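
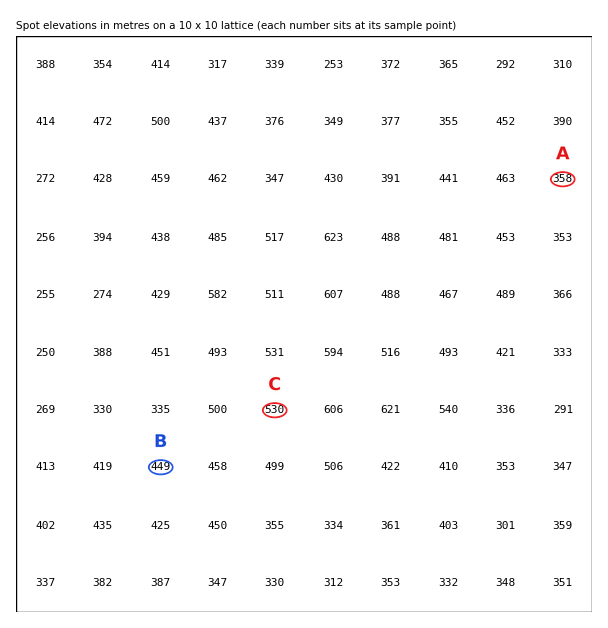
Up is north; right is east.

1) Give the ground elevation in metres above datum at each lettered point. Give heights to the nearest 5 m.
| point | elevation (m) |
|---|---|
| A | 360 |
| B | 450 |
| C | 530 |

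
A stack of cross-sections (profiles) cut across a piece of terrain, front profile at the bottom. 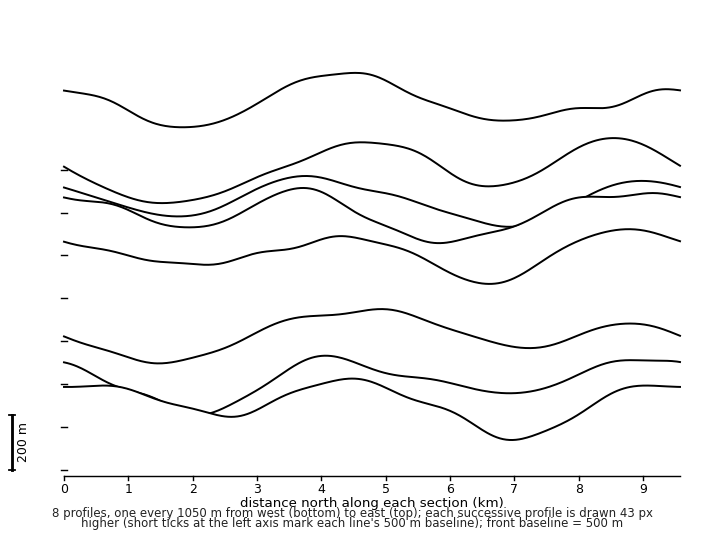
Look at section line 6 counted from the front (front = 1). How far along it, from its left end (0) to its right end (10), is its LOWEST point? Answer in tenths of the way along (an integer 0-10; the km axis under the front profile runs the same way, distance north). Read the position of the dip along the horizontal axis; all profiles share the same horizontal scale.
7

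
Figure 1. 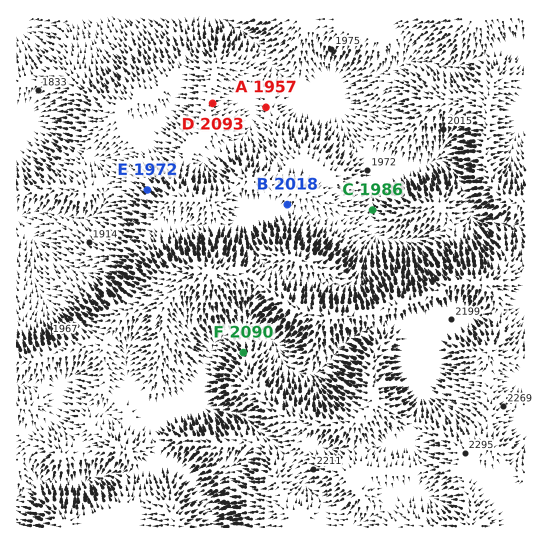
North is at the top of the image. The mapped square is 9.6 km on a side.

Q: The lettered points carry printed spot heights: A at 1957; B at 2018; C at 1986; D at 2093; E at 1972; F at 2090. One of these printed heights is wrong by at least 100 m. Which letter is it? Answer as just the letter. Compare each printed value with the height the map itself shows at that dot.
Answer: D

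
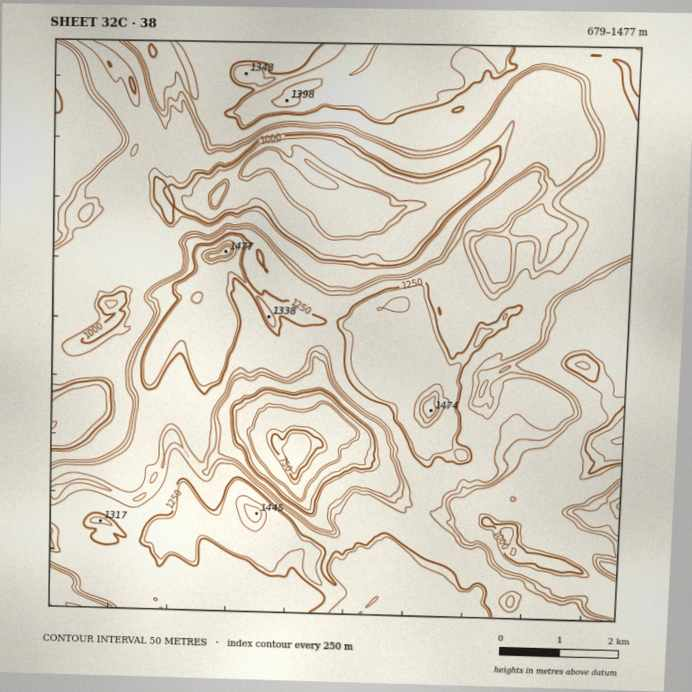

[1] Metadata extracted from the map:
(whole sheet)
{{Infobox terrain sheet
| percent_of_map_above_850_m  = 96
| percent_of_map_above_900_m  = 95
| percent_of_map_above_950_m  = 90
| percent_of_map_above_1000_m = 87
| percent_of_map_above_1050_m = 84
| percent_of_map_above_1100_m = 61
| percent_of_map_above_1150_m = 57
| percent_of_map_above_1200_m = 51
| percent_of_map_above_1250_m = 19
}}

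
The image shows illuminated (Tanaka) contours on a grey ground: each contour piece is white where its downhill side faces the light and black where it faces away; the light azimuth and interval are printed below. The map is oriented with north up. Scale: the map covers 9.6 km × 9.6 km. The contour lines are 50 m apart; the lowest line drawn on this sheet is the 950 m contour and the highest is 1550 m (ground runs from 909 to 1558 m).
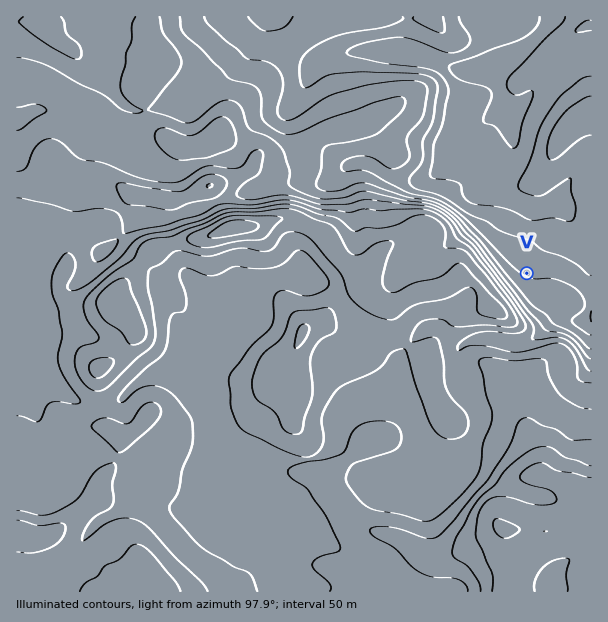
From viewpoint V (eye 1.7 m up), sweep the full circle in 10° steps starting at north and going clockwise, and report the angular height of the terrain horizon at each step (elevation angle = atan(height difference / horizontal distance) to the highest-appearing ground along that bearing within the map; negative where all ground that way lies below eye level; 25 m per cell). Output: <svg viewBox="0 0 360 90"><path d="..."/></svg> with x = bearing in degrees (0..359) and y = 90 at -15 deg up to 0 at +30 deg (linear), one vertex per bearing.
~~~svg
<svg viewBox="0 0 360 90"><path d="M0 63l10-1 10-1 10 4 10 0 10 1 10 2 10-2 10-2 10-2 10-2 10-2 10-2 10-1 10-1 10-9 10-5 10 0 10-6 10-8 10-8 10-5 10-2 10 0 10 0 10 2 10 3 10 4 10 7 10 7 10 8 10 15 10 1 10 1 10 2 10 2"/></svg>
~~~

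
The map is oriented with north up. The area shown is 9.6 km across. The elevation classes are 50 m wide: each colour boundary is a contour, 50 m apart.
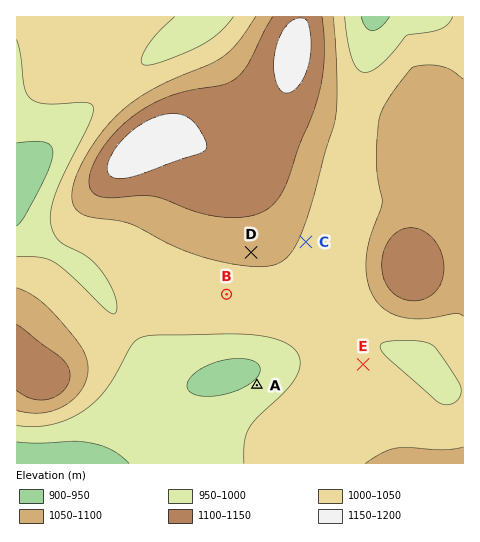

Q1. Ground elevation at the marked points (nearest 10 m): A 960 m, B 1030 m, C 1040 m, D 1060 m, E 1020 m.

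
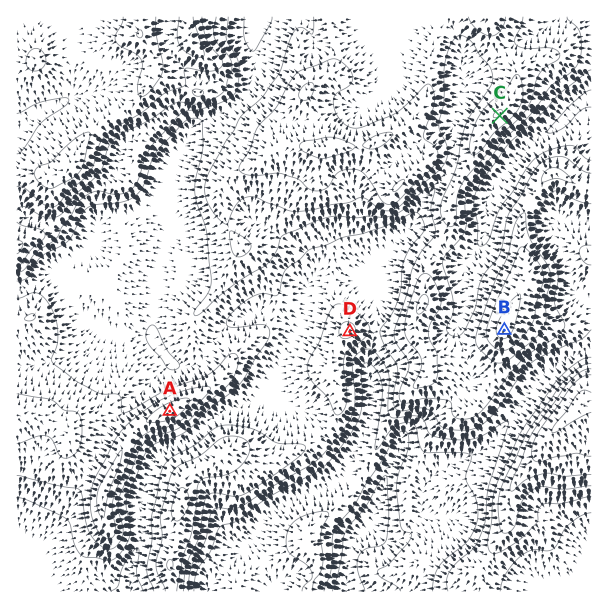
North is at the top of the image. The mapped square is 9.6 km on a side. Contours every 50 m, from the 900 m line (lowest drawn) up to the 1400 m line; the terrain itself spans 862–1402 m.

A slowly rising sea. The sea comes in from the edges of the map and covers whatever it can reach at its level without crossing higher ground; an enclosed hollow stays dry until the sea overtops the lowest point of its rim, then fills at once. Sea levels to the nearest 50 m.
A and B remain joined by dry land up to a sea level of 1150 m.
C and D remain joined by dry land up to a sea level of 1100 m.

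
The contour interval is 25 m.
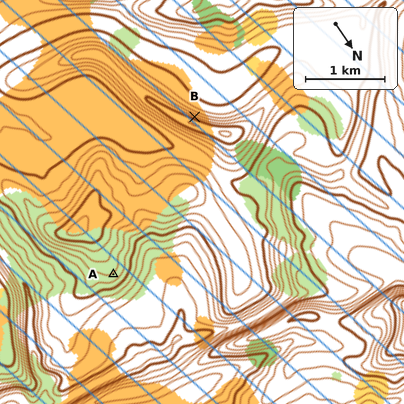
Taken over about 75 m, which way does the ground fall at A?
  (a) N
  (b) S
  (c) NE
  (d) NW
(a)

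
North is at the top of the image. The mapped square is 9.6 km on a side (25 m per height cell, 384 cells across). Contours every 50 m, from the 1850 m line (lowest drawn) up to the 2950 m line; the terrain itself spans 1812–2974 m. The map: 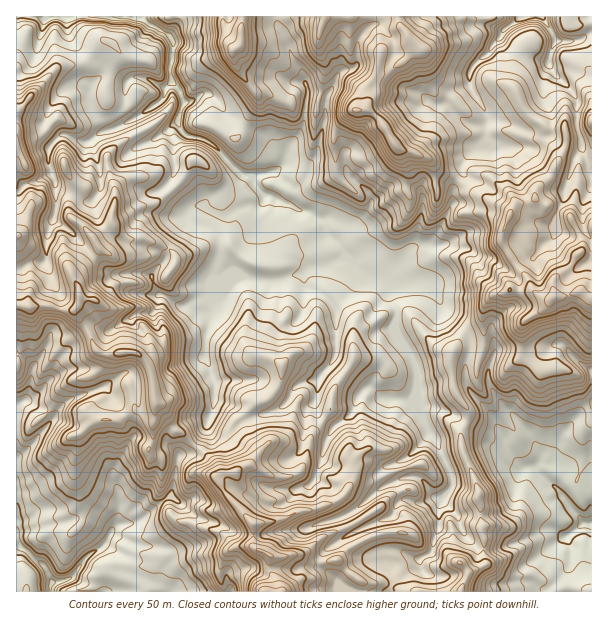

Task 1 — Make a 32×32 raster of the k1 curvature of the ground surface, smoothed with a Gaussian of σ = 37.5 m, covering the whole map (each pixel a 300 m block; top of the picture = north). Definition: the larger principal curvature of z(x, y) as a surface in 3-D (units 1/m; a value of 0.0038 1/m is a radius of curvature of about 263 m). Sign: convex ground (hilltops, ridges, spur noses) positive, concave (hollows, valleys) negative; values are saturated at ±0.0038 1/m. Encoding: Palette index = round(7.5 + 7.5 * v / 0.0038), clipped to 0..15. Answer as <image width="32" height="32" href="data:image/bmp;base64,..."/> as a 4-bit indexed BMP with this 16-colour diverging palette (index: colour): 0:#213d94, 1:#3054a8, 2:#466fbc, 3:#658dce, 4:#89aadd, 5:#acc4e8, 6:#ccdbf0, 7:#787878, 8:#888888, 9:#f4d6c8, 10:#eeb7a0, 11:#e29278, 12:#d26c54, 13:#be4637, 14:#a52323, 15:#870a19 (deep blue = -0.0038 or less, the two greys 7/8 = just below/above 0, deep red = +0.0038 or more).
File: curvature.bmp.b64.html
<image width="32" height="32" href="data:image/bmp;base64,Qk12AgAAAAAAAHYAAAAoAAAAIAAAACAAAAABAAQAAAAAAAACAAATCwAAEwsAABAAAAAAAAAAlD0hAKhUMAC8b0YAzo1lAN2qiQDoxKwA8NvMAHh4eACIiIgAyNb0AKC37gB4kuIAVGzSADdGvgAjI6UAGQqHALv/uZmHj77ct76ry+qJmarY+tqIiayJ6q7HiZz++oiIrLuamIie/93464jsqrq4mpqbmJqt24/Hj9z/yd3emKmYmomI+sr5v/2f3KmtuLmrmZqIm7x/qah66d7Zn7eZmpibh53v/tzvq7rNzn93iZicnHefuam9ecm82/nbeIiI2f6Kn5+Ki+vozK6H+ImIis2M3r+5ariLrJuJi82JiXqLrLeu25i8rI95eInsyKqJy92or7mYqOmel5mJ77urnd2aum+WeanKmOmpes6euuu6uP/7t4u7rsnZmJzLm5mbmXy5rfqYuIbIyYjXu53He+7tr/y4d7mayLq7lm6K/ZvJf+qZyoepiZmJeIiJ/93dma556/d4iIiIh4iHfazcqpnqvszcmKqYiIiIisqfibzJ2PmsuKmHiIiImXh56piNx8+umWeIiImYh5+72a6Y3c3Zj5uXeImIh4y9r6uuvsqsrK+Yuoq6ubv6rZ+6rMyL+fq9u6zsqoiOmqufm6mNu+j4rnm9yciHvoe/+nd3eencrJn+u82niO2J+YupmZr72eiarPy4m475/8d5mnjZ/fuYms77mI/M2cuneaiLqMyfl4qczZf4iJu9yImau5qaqNuJ35276ZrKqs3Kirmo2bq5q6uqjfmX+bq7zKysvLrazMq86533icu6nomc/Mrr"/>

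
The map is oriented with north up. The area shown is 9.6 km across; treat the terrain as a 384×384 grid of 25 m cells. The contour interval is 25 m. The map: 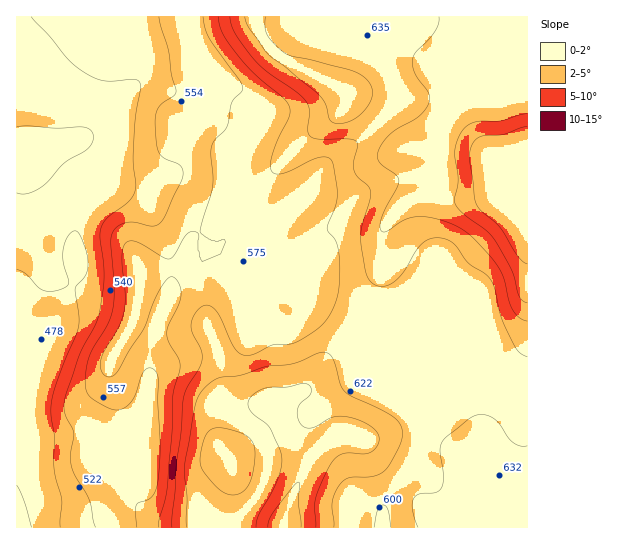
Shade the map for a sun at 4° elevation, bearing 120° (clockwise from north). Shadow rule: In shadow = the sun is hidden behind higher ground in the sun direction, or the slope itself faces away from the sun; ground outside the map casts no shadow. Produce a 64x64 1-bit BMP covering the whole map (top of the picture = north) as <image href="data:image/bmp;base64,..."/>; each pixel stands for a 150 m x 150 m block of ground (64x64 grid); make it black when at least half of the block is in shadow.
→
<image width="64" height="64" href="data:image/bmp;base64,Qk0+AgAAAAAAAD4AAAAoAAAAQAAAAEAAAAABAAEAAAAAAAACAAATCwAAEwsAAAIAAAAAAAAA////AAAAAAAAADgHAAAAAAAA+A+AAAAAAAH4D4AAAAAAAfgHgAAAAAAB+APAAAAAAAH4A8AAAAAAAfwBwAAAAAAD/ADAAAAADAP8AAAAAAAcA/4AAAAAABwD/gAAAAAACAP+AAAAAAAAA/4AAAAAAAgD/gAAAAAAHAP+AAAAAAA8Af4AAAAAAD4B/gAAAAAAPwD+AAAAAAA/gP8AAAAAAD/A/wAAAAAAH8B/BgAAAAAf4AAAAAAAAB/wAAAAAAAAP/AAAAAAAAA/+AAAAAAAAB/4AAAAAAAAH/wMAAAAAAAH/AwAAAAADAP8AAAAAAAcAfwAAAAAAB4B/AAAAAAAHgH8AAAAAAAeAfwAAAAAABwB/AAAAAAAAAH8AAAAAAAAAfgAAAAAAAAB+AAAADAAAAH4AAAAMAAAAfgAAAA4AAAA+AAAADwAAAAAAAAAHAAAAAAAAAAMAAAAAAAAAAABgAAAAAAAAAGAAAAAAAAAA4AAAAAAAAADgAAAAAAAAAOAAAAAAAAMA4AAAAAAAA4DwAAAAAAABwPGAAAAAAAAAQ4AAAAACAAADgAAAAAAAAAAAAAAAAAAAAAAAAAAAAAAAAAAAAAAAAAAAAAAAAAAAAAAAAAAAAAAAAAAAAAAAAAAAAAAAAAAAAAAAAAAAAAAAAAAAAAAAAAAAAAAYAAAAAAAAADwAAAAAA=="/>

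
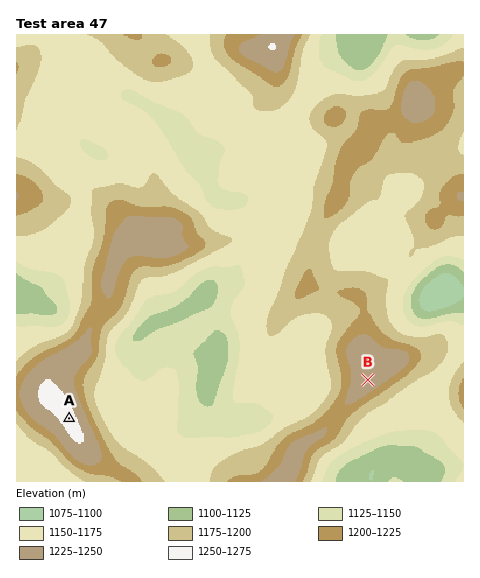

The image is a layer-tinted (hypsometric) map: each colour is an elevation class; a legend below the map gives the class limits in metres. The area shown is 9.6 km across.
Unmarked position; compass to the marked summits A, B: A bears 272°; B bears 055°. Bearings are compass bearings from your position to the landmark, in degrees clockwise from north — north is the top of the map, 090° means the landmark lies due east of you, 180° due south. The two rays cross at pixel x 301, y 427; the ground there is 1190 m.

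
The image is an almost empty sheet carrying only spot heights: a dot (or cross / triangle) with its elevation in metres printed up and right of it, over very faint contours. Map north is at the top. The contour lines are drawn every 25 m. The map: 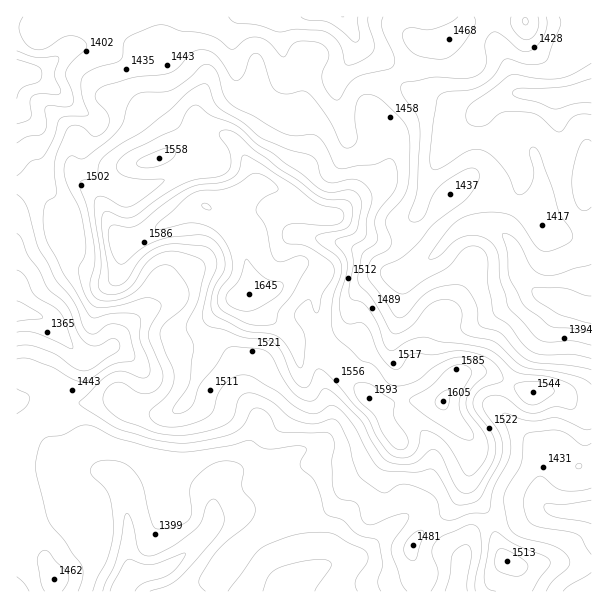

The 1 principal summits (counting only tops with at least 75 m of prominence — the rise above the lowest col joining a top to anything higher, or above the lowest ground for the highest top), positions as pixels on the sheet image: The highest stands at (249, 296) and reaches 1645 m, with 318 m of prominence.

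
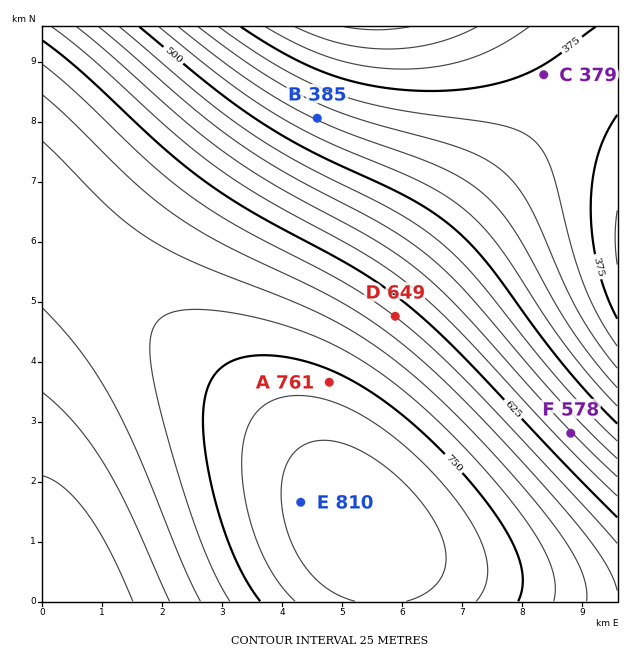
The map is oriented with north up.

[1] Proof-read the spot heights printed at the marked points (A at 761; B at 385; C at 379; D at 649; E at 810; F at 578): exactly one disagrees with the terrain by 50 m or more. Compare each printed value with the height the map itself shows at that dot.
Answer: B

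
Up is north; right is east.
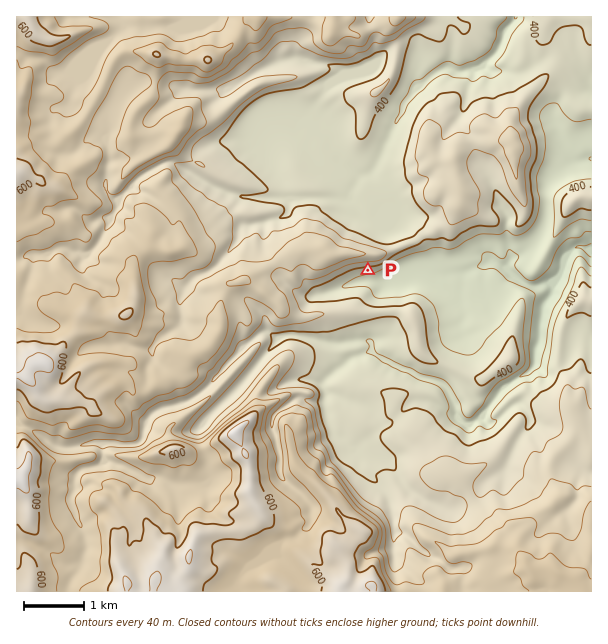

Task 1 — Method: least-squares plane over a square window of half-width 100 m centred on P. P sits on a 19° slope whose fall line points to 172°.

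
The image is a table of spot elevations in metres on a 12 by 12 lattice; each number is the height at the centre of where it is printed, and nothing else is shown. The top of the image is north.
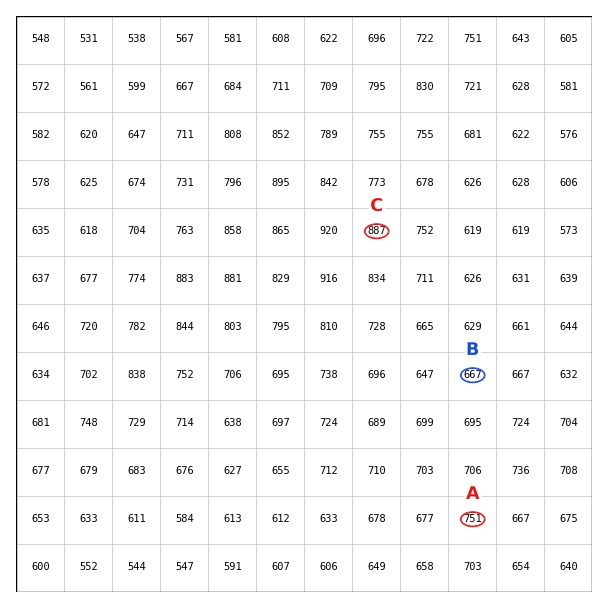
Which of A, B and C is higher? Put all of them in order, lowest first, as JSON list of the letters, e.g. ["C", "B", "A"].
["B", "A", "C"]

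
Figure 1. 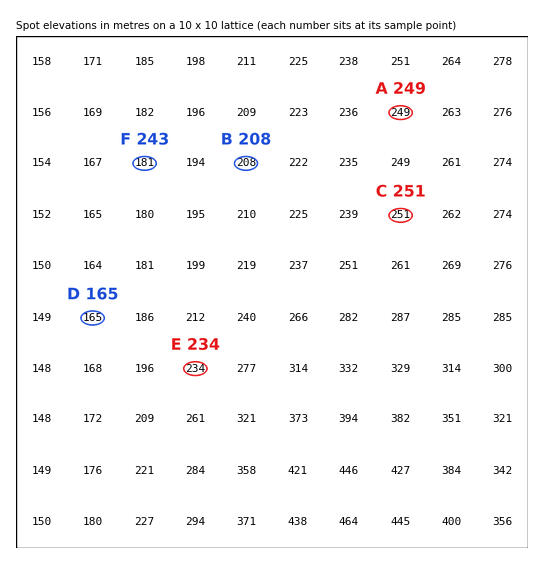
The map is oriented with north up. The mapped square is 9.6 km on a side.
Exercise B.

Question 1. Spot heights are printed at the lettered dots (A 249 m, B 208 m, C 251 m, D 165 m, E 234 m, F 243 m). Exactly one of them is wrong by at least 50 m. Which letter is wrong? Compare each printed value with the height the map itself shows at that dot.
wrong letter F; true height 181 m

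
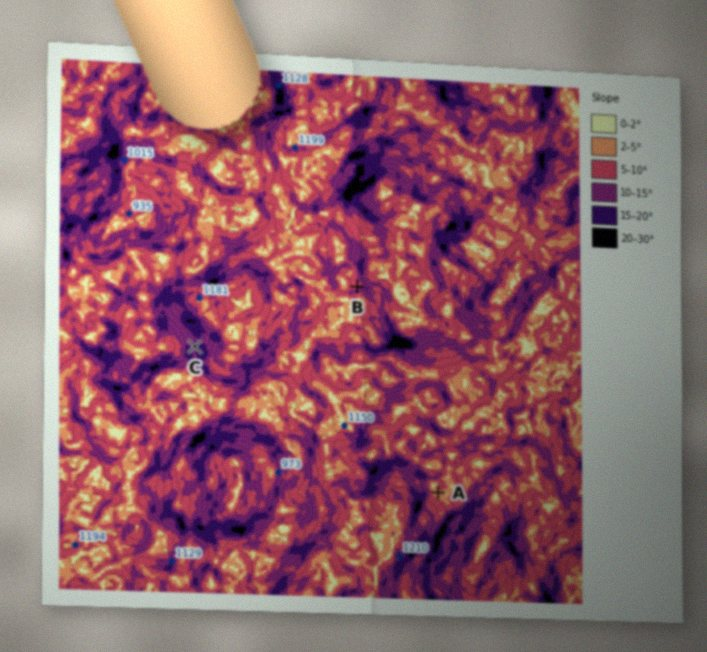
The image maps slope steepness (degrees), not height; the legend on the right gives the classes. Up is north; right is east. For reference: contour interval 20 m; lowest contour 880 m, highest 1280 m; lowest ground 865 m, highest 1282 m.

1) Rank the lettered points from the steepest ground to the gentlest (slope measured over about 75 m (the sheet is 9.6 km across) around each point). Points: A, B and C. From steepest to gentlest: C B A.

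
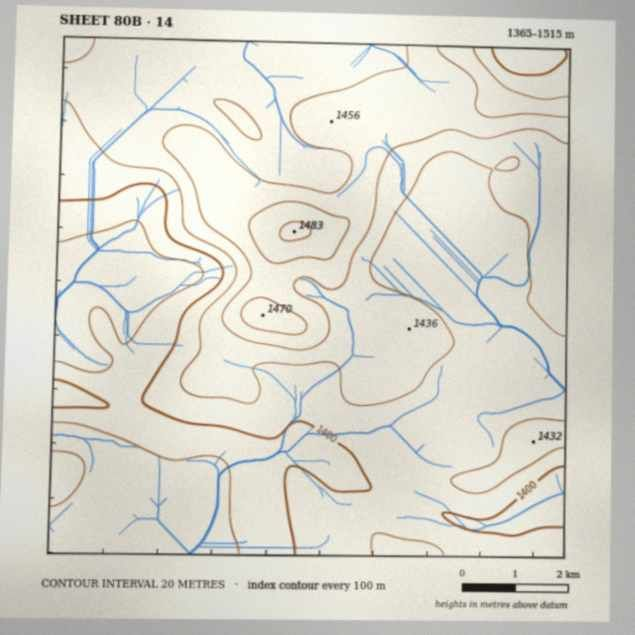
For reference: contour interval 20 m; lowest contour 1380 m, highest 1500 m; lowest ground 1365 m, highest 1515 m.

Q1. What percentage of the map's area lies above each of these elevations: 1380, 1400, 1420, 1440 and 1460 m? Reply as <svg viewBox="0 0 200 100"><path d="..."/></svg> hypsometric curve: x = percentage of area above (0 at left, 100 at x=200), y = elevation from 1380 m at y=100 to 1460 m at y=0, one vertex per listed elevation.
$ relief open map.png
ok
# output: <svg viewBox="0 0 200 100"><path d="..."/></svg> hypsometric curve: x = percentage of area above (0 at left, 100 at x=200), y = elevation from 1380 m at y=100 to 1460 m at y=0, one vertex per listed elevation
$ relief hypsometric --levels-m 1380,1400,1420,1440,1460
<svg viewBox="0 0 200 100"><path d="M177 100l-25-25-60-25-57-25-25-25"/></svg>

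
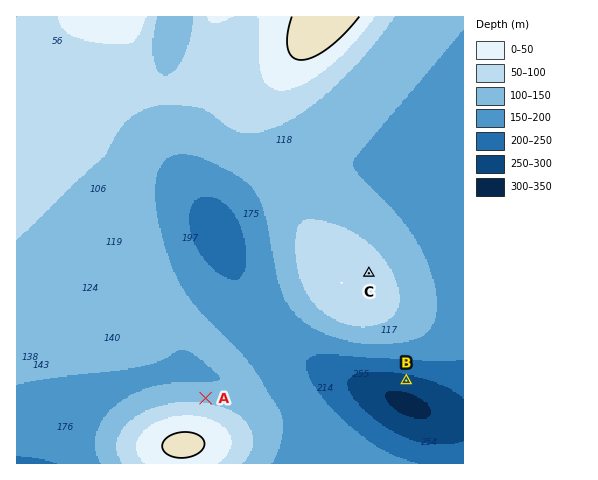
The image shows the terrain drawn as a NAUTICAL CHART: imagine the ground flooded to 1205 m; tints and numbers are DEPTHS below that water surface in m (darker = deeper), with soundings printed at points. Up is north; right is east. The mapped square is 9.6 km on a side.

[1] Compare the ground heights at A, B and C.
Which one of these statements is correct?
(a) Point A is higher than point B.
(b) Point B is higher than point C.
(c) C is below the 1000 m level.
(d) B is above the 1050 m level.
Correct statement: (a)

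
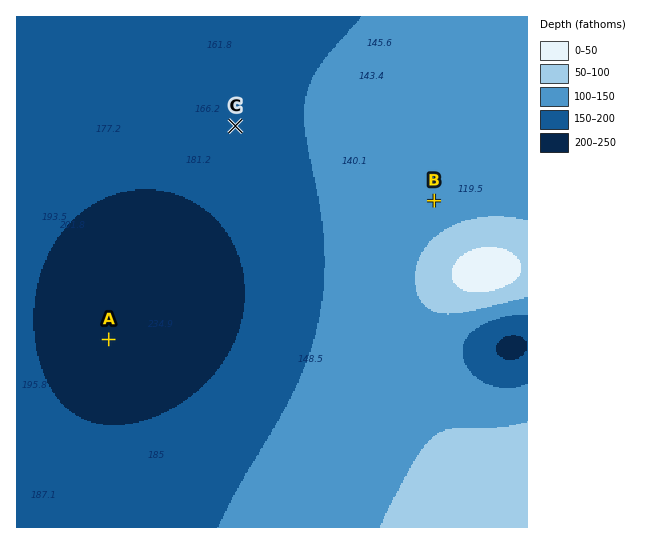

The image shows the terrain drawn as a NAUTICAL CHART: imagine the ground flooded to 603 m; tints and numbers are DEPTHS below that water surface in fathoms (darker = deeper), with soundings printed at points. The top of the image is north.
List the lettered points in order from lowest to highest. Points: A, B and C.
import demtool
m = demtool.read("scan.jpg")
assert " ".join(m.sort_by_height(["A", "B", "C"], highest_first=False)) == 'A C B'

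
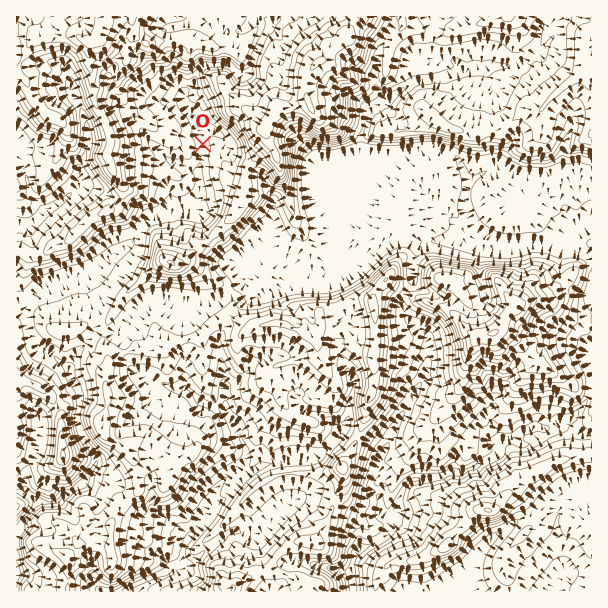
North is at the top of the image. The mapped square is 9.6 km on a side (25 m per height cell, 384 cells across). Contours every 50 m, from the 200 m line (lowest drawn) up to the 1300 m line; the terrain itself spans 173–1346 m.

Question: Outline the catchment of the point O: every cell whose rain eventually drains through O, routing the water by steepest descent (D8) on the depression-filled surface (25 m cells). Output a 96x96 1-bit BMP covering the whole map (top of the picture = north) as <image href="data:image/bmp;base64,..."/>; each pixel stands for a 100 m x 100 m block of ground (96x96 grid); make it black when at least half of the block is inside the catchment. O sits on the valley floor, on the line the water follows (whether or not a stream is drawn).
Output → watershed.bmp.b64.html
<image width="96" height="96" href="data:image/bmp;base64,Qk2+BAAAAAAAAD4AAAAoAAAAYAAAAGAAAAABAAEAAAAAAIAEAAATCwAAEwsAAAIAAAAAAAAA////AAAAAAAAAAAAAAAAAAAAAAAAAAAAAAAAAAAAAAAAAAAAAAAAAAAAAAAAAAAAAAAAAAAAAAAAAAAAAAAAAAAAAAAAAAAAAAAAAAAAAAAAAAAAAAAAAAAAAAAAAAAAAAAAAAAAAAAAAAAAAAAAAAAAAAAAAAAAAAAAAAAAAAAAAAAAAAAAAAAAAAAAAAAAAAAAAAAAAAAAAAAAAAAAAAAAAAAAAAAAAAAAAAAAAAAAAAAAAAAAAAAAAAAAAAAAAAAAAAAAAAAAAAAAAAAAAAAAAAAAAAAAAAAAAAAAAAAAAAAAAAAAAAAAAAAAAAAAAAAAAAAAAAAAAAAAAAAAAAAAAAAAAAAAAAAAAAAAAAAAAAAAAAAAAAAAAAAAAAAAAAAAAAAAAAAAAAAAAAAAAAAAAAAAAAAAAAAAAAAAAAAAAAAAAAAAAAAAAAAAAAAAAAAAAAAAAAAAAAAAAAAAAAAAAAAAAAAAAAAAAAAAAAAAAAAAAAAAAAAAAAAAAAAAAAAAAAAAAAAAAAAAAAAAAAAAAAAAAAAAAAAAAAAAAAAAAAAAAAAAAAAAAAAAAAAAAAAAAAAAAAAAAAAAAAAAAAAAAAAAAAAAAAAAAAAAAAAAAAAAAAAAAAAAAAAAAAAAAAAAAAAAAAAAAAAAAAAAAAAAAAAAAAAAAAAAAAAAAAAAAAAAAAAAAAAAAAAAAAAAAAAAAAAAAAAAAAAAAAAAAAAAAAAAAAAAAAAAAAAAAAAAAAAAAAAAAAAAAAAAAAAAAAAAAAAAAAAAAAAAAAAAAAAAAAAAAAAAAAAAAAAAAAAAAAAAAAAAAAAAAAAAAAAAAAAAAAAAAAAAAAAAAAAAAAAAAAAAAAAAAAAAAAAAAAAAAAAAAAAAAAAAAAAAAAAAAAAAAAAAAAAAAAAAAAAAAAAAAAAAAAAAAAAAAAAAAAAAAAAAAAAAAAAAAAAAAAAAAAAAAAAAAAAAAAAAAAAAAAAAAAAAAAAAAAAAAAAAAAAAAAAAAAAAAAAAAAAAAAAAAAAAAAAAAAAAAAAAAAAAAAAAAAAAAAAAAAAAAAAAAAAAAAAAAAAAAAAAAAAAAAAAAAAAAAAAAAAAAAAAAAAAAAAAAAAAAAAABAAAAAAAAAAAAAAAHAAAAAAAAAAAAAAAHgAAAAAAAAAAAAAAPwAAAAAAAAAAAAAAP4AAAAAAAAAAAAAZf8AAAAAAAAAAAAA//8AAAAAAAAAAAAD//8AAAAAAAAAAAAH//8AAAAAAAAAAAAf//8AAAAAAAAAAAA///+AAAAAAAAAAAB////gAAAAAAAAAAD////8AAAAAAAAAAD////8AAAAAAAAAAH////8AAAAAAAAAAH////8AAAAAAAAAAH////8AAAAAAAAAAH////+AAAAAAAAAAD/////AAAAAAAAAAD/////gAAAAAAAAAD/////wAAAAAAAAAB/////wAAAAAAAAAB/////8AAAAAAAAAB/////+AAAAAAAAAA/////+AAAAAAAAAB//////AAAAAAAAAB//////gAAAAAA="/>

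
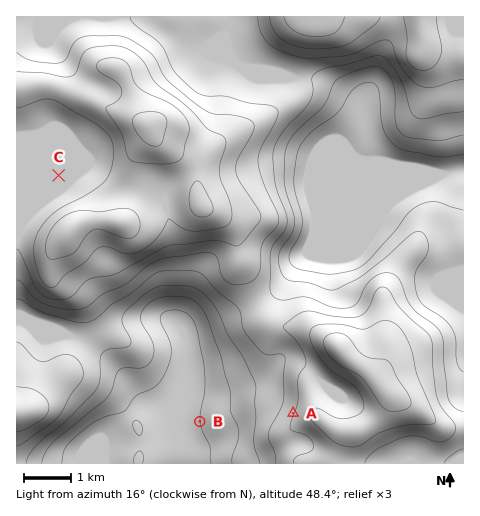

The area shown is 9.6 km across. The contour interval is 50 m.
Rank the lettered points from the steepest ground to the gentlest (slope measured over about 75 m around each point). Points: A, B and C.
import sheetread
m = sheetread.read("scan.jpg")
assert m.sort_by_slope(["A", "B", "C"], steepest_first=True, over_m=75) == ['A', 'B', 'C']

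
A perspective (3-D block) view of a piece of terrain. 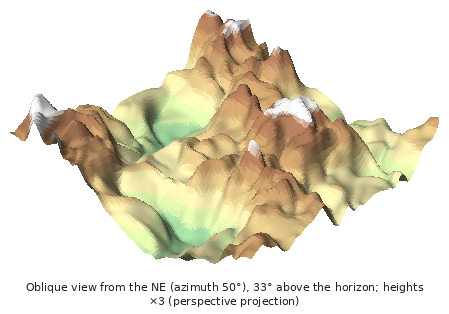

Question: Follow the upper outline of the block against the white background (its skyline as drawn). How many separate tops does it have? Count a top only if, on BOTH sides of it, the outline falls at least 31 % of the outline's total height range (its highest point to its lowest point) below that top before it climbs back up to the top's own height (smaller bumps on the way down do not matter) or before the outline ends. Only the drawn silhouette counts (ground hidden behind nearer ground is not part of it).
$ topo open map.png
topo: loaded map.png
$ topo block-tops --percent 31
1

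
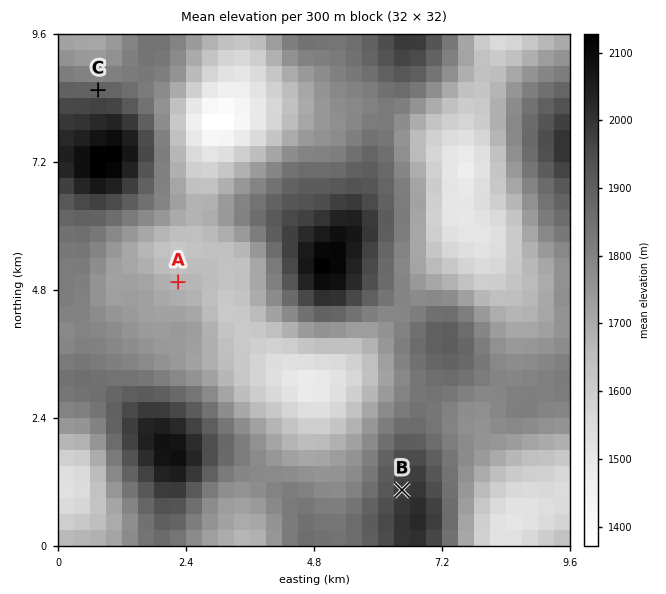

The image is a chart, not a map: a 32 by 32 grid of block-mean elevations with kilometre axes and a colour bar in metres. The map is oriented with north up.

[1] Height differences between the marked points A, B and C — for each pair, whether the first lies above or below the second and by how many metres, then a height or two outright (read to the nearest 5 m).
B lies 315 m above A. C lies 220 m above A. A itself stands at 1670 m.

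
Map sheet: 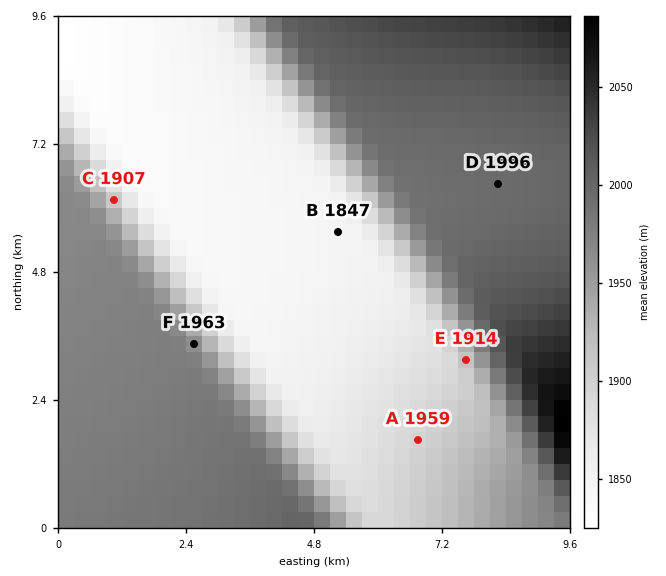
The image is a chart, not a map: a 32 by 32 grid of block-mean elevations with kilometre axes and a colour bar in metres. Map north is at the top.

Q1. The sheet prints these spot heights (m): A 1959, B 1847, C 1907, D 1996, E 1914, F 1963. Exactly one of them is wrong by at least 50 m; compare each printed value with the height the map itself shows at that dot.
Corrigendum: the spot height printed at A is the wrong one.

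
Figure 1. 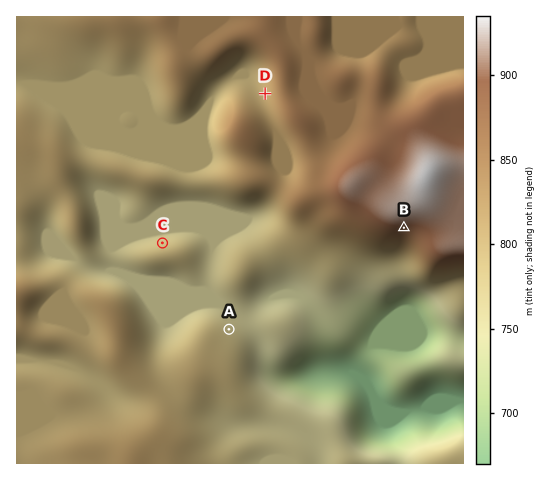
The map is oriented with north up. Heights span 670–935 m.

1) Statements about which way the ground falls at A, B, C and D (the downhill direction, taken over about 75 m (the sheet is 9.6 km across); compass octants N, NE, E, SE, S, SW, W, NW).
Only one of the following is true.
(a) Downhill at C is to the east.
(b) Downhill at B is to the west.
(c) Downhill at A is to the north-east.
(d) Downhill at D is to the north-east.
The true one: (c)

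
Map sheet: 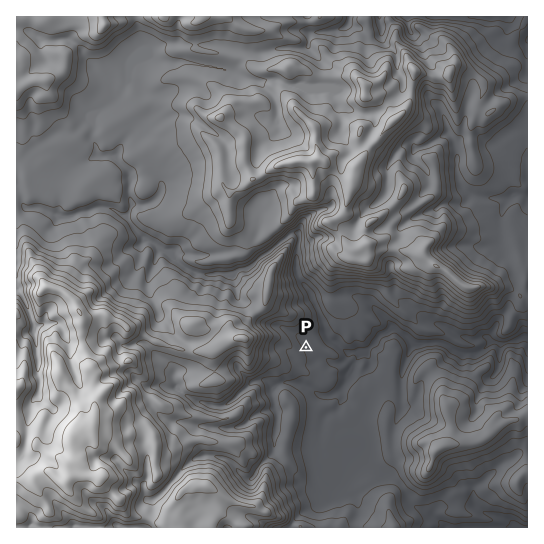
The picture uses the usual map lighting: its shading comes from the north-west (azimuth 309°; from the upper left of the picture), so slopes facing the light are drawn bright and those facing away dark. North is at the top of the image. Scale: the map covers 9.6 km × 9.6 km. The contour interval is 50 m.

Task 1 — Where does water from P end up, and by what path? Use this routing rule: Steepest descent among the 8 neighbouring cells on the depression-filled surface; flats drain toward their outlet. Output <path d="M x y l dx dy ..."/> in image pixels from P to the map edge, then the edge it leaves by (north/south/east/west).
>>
<path d="M306 347l1-1 4 0 11 11 11 6 9 0 5-5 0-4 2-1 4 0 6-4 10 0 8-8 2-6 8-5 11 0 15 13 17 0 1-1 8 0 22 11 17 0 7-4 2-4 3-2 16 0 1-1 10-1 2-3 7 0 1 1"/>
exit: east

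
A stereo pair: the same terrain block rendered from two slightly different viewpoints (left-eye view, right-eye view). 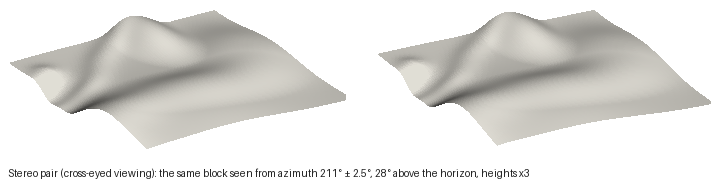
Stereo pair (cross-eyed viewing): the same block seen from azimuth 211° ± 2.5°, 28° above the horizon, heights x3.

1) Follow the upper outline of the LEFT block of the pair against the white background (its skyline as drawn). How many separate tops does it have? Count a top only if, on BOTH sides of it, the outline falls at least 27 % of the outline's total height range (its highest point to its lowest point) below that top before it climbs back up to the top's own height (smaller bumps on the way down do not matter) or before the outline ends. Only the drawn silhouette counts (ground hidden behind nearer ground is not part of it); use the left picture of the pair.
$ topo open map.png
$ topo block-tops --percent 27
1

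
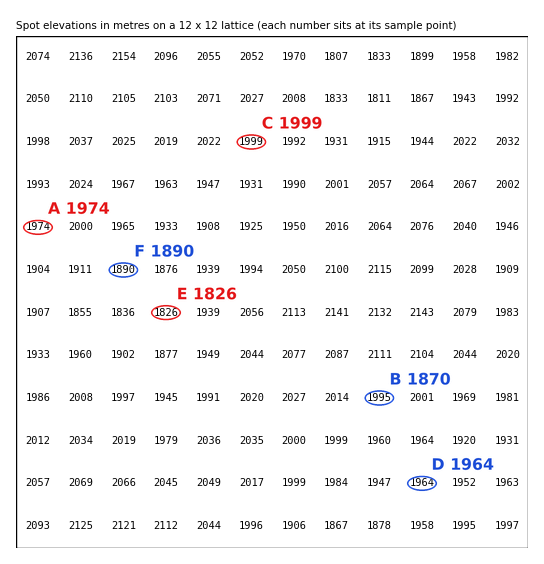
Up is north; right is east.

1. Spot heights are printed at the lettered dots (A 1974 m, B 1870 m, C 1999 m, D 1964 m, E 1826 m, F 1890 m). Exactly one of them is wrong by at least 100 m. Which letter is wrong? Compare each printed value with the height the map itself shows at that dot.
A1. B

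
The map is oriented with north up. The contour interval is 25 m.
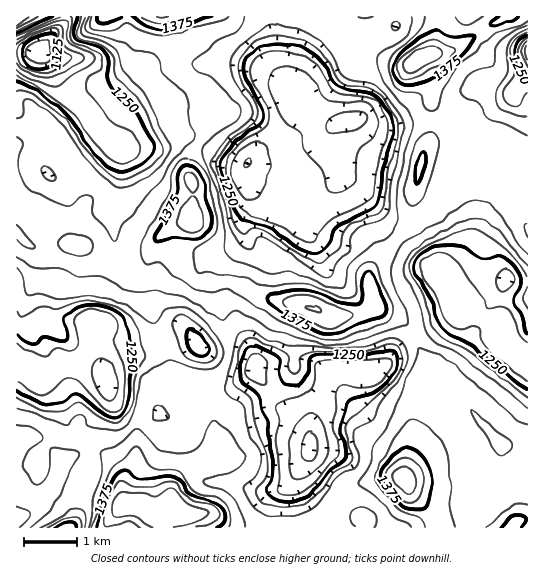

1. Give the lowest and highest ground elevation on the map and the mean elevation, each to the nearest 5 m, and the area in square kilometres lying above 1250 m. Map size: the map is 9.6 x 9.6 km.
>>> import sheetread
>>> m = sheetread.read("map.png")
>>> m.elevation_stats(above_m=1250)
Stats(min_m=1080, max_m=1445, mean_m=1295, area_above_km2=68.8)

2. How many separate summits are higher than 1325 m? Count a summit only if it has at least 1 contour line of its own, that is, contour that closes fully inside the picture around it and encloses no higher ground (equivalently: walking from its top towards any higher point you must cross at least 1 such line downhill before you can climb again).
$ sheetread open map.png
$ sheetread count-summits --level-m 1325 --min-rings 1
7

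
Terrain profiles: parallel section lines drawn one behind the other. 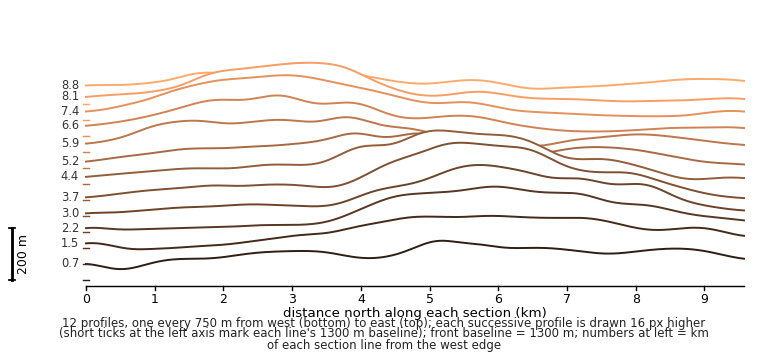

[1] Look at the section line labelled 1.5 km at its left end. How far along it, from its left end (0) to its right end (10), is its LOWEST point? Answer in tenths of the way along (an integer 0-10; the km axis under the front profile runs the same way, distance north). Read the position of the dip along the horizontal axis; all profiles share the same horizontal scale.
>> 1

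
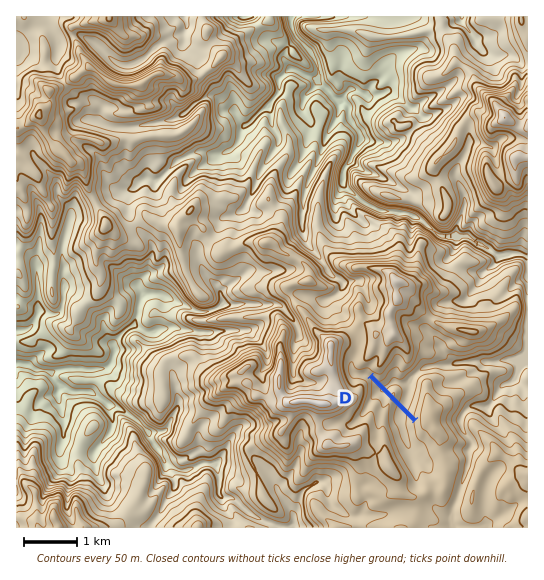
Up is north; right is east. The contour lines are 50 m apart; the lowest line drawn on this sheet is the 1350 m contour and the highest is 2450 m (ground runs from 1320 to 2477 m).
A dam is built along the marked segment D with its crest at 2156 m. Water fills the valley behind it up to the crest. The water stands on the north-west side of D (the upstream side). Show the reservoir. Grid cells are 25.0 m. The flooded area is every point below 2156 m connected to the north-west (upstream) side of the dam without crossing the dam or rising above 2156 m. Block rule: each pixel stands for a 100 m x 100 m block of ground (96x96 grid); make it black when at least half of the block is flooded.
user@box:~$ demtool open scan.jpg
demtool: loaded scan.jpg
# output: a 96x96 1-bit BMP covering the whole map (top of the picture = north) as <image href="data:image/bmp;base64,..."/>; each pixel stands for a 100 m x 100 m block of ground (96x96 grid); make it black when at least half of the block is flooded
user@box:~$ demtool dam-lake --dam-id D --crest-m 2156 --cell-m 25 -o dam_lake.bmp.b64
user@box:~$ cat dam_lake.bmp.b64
<image width="96" height="96" href="data:image/bmp;base64,Qk2+BAAAAAAAAD4AAAAoAAAAYAAAAGAAAAABAAEAAAAAAIAEAAATCwAAEwsAAAIAAAAAAAAA////AAAAAAAAAAAAAAAAAAAAAAAAAAAAAAAAAAAAAAAAAAAAAAAAAAAAAAAAAAAAAAAAAAAAAAAAAAAAAAAAAAAAAAAAAAAAAAAAAAAAAAAAAAAAAAAAAAAAAAAAAAAAAAAAAAAAAAAAAAAAAAAAAAAAAAAAAAAAAAAAAAAwAAAAAAAAAAAAAAA8AAAAAAAAAAAAAAB+AAAAAAAAAAAAAAB8AAAAAAAAAAAAAAD8AAAAAAAAAAAAAAD4AAAAAAAAAAAAAAH4AAAAAAAAAAAAAAHwAAAAAAAAAAAAAAPgAAAAAAAAAAAAAAPgAAAAAAAAAAAAAAPgAAAAAAAAAAAAAAPAAAAAAAAAAAAAAAOAAAAAAAAAAAAAAA8AAAAAAAAAAAAAAA4AAAAAAAAAAAAAADwAAAAAAAAAAAAAADgAAAAAAAAAAAAAADAAAAAAAAAAAAAAAAAAAAAAAAAAAAAAAAAAAAAAAAAAAAAAAAAAAAAAAAAAAAAAAAAAAAAAAAAAAAAAAAAAAAAAAAAAAAAAAAAAAAAAAAAAAAAAAAAAAAAAAAAAAAAAAAAAAAAAAAAAAAAAAAAAAAAAAAAAAAAAAAAAAAAAAAAAAAAAAAAAAAAAAAAAAAAAAAAAAAAAAAAAAAAAAAAAAAAAAAAAAAAAAAAAAAAAAAAAAAAAAAAAAAAAAAAAAAAAAAAAAAAAAAAAAAAAAAAAAAAAAAAAAAAAAAAAAAAAAAAAAAAAAAAAAAAAAAAAAAAAAAAAAAAAAAAAAAAAAAAAAAAAAAAAAAAAAAAAAAAAAAAAAAAAAAAAAAAAAAAAAAAAAAAAAAAAAAAAAAAAAAAAAAAAAAAAAAAAAAAAAAAAAAAAAAAAAAAAAAAAAAAAAAAAAAAAAAAAAAAAAAAAAAAAAAAAAAAAAAAAAAAAAAAAAAAAAAAAAAAAAAAAAAAAAAAAAAAAAAAAAAAAAAAAAAAAAAAAAAAAAAAAAAAAAAAAAAAAAAAAAAAAAAAAAAAAAAAAAAAAAAAAAAAAAAAAAAAAAAAAAAAAAAAAAAAAAAAAAAAAAAAAAAAAAAAAAAAAAAAAAAAAAAAAAAAAAAAAAAAAAAAAAAAAAAAAAAAAAAAAAAAAAAAAAAAAAAAAAAAAAAAAAAAAAAAAAAAAAAAAAAAAAAAAAAAAAAAAAAAAAAAAAAAAAAAAAAAAAAAAAAAAAAAAAAAAAAAAAAAAAAAAAAAAAAAAAAAAAAAAAAAAAAAAAAAAAAAAAAAAAAAAAAAAAAAAAAAAAAAAAAAAAAAAAAAAAAAAAAAAAAAAAAAAAAAAAAAAAAAAAAAAAAAAAAAAAAAAAAAAAAAAAAAAAAAAAAAAAAAAAAAAAAAAAAAAAAAAAAAAAAAAAAAAAAAAAAAAAAAAAAAAAAAAAAAAAAAAAAAAAAAAAAAAAAAAAAAAAAAAAAAAAAAAAAAAAAAAAAAAAAAAAAAAAAAAAAAAAAAAAAAAAAAAAAAAAAAAAAAAAAAAAAAAAAAAAAAAAAAAAAAAAAAAAAAAAAAAAAAAAAAAAAAAAAA="/>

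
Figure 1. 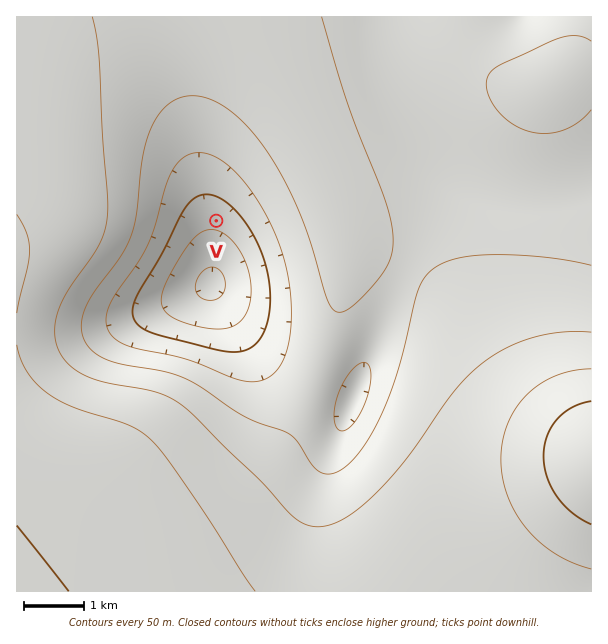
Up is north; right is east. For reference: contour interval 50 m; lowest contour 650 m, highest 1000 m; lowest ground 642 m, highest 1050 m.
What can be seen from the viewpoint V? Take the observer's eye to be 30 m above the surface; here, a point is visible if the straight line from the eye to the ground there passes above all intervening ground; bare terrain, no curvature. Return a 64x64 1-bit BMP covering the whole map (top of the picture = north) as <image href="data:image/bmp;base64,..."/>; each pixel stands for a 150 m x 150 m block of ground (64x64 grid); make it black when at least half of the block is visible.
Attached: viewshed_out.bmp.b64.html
<image width="64" height="64" href="data:image/bmp;base64,Qk0+AgAAAAAAAD4AAAAoAAAAQAAAAEAAAAABAAEAAAAAAAACAAATCwAAEwsAAAIAAAAAAAAA////AAAAAAAAAAAAAAAAAAAAAAAAAAAAAAAAAAAAAAAAAAAAYAAAAAAAAAB4AAAAAAAAAHwAAAAAAAAAfgAAAAAAAAB+AAAAAAAAAH8AAAAAAAAAP4AAAAAAAAAfgAAAAAAAAAfAAAAAAAAAA8AAAAAAAPAAAAAAAAAB+AAAAAAAAAf8AAAAAAAAD/wAAAAAAAAf/AAAAAAAAH/+AAAAAAD///4AAAAAD////gAAAAA////+AAAAAH////8AAAAAf////wAAAAD/////AAAAAP////8AAAAA/////4AAAAD/////gAAAAH////+AAAAAf////4AAAAA/////gAAAAB////+AAAAAD////4AAAAAH////gAAAAAH///+AAAAAAP///4AAAAAAf///gAAAAAB///+AAAAAAD///wAAAAAAP///AAAAAAA///4AAAAAAD///gAAAAAAH//8AAAAAAAf//wAAAAAAB//+AAAAAAAH//wAAAAAAAP//AAAAAAAA//4AAAAAAAD//AAAAAAAAH/4AAAAAAAAf/AAAAAAAAA/wAAAAAAAAA4AAAAAAAAAAAAAAAAAAAAAAAAAAAAAAAAAAAAAAAAAAAAAAAAAAAAAAAAAAAAAAAAAAAAAAAAAAAAAAAAAAAAAAAAAAAAAAAAAAAAAAAAAAAAAAAAAAAAAAAAAAAAA=="/>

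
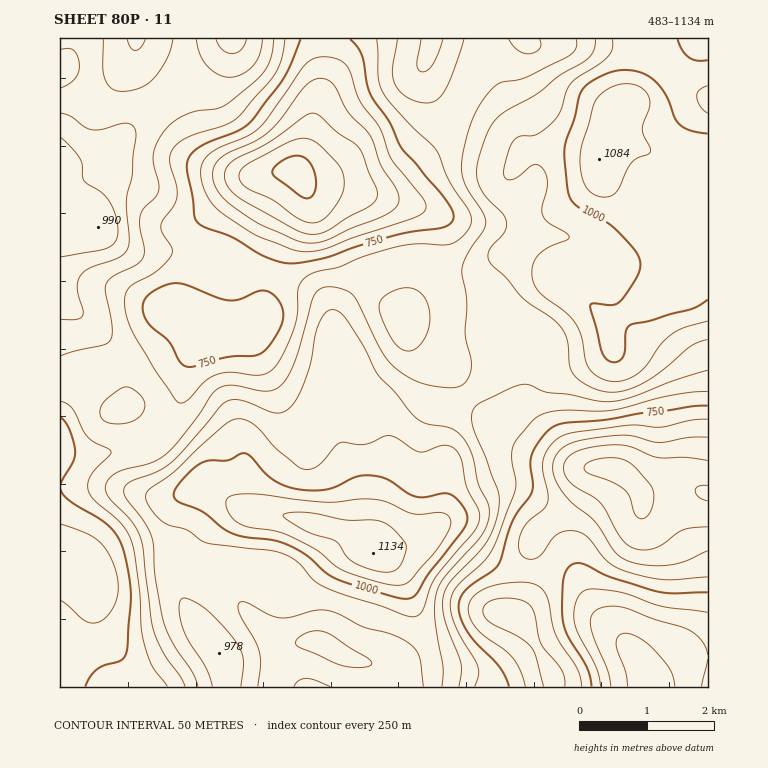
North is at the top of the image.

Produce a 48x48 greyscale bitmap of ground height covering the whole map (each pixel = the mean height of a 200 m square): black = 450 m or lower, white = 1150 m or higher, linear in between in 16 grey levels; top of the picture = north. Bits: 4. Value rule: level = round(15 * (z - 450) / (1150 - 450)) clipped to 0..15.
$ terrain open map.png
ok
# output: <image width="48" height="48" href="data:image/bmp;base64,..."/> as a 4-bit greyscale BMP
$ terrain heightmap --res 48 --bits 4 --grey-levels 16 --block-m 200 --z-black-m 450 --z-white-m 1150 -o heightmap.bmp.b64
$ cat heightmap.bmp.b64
<image width="48" height="48" href="data:image/bmp;base64,Qk32BAAAAAAAAHYAAAAoAAAAMAAAADAAAAABAAQAAAAAAIAEAAATCwAAEwsAABAAAAAAAAAAAAAAABEREQAiIiIAMzMzAERERABVVVUAZmZmAHd3dwCIiIgAmZmZAKqqqgC7u7sAzMzMAN3d3QDu7u4A////AGZ3d3eJq7upmqqZmZmaqYd2VERXiaqqmWZnd3iaq7upmZmZmZmqqYdmVEVnmaqqmWZmZ4iau7upmZiImZmqmXdlVEV4mqqpmWZmZ4mru7qpmYiZmZqqmHZVRFZ4mqqZmWVWZ4mru6qZmZmZqqqql2VERFeJmZmZiGVVZ4qru6qqqqqqqru6h1RERWeJmZiIiFVVZ4q7uqqqqqqru7y6h1VERWeIiId3d1VVZ5q6qqqqqqu8zN3Ll2ZVVWd3d3ZmZlVVZ5q6qqqqqrzN3u3cqXdmZmZ3ZlVVVVVVZ5q7qqqqq83e7+7duph2VWZmVERERFVWaJq7u7u7zN3u7+7ty6h2VWZlVDM0RFVmeJq7u8zN3e7u7u7u3LmGVVVVQzIzM2Zniau7vN3u7u7u7u3d3LqHZVVUMyIjM2d4mrvMzN3d3d3d3d3MzLqXZlVEMiIjIneJmrvMzd3dzMzMzMzMy6mYdlQzMiIiIneImaq8zMzMu7u8zMu7u6mIdkMyIiIiImd4iJmrzMzLu7u7u7u7u6mHdkMiIiMzM2d3iIiau8zLuqu7u7u7u6iHdlQzMzNERGeIiIiJq7u7qqu7u7uqqpiId2VUREVURGeJmIiImru6qqq6qqqqmZiIh3ZmZlZlVXiJmYiImqqqqqq6qqqZmZiIiIeIh3d2ZoiJmYh3iZmZmqq6qqmZmZmIiIiZmZiHd4iIiIh3eIiImaq6qpmZiZmZmZmaqqmYiIiIiId3d3d3iaq6qpiIiJmZmZmru7qpmZiIiHd2ZmZniZqqqYiIiJmZmZqrzLuqmZmZiHdmZmZmeJqqmYd4iJmZmZq7zMu6qpmZh3ZmZmZmeJqqmHd4iJmZmZq8zMy7uqqZh2ZmZmZmZ5qpmHd4iJmZmau8zMzMu6qZh2ZmZmZmd4mZiHd4iJmZqrvMzMzMzKqZh3Zmd3d3d4mYiIeIiJmaq7zMvMzN3KqZiId3d3d3d4iIiIiIiJmqq7y7u8zN3LqqmYh3d3d3Zmd3iIiIiJmqq7u7u8zMzLu7qYh3d3dmZVVmd3iIiJmqq7u7u8zMzLu7qYh3d2ZVRDNFVmd3d4mqq7u7vMzMzLu7qYh3ZmVEMiI0RFVmZ4maq7u8zMzMzLu7qYh3ZVQzIhIjNEVWZ4mqq7vMzMzMzLu7qZiHZUMiIREiM0VWeJqqq7zN3dzMzLu6qpiHVDIhEREiM0VneJq7u7zd3d3czbu6qph2VDIhERIiNFZniJq7u7zd3d3d3buqqph3ZUMyIRIjNGZ3iJqru7zd3d3d3bqqqpiHdmVDMiIzRWd4iJqru7zd3d3czKqqqpmIiHdlQzM0RWeIiJmqu7vN3d3My6mZmZmZiId2RDNEVniIiImaqrvN3d3Mu5mZmZmZmZh2VERFZ4iZiImZqqvN3d3Lu5mZiJmZmZmHZURFZ4mZmIiZmau83dzLu4mYiImZmqqYdlVVZ4mpmIiIiZqrzMy7u5mYiIiZqqqpdlVWZ4mqmYiIiImau7u7zJmYh4iZq7uph2Zmd4mqmYiId4iaq7u8zA=="/>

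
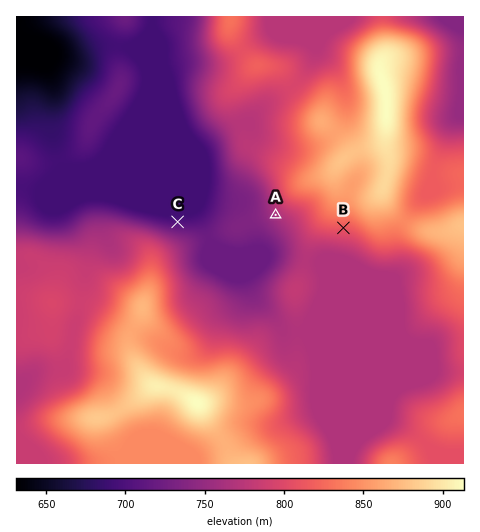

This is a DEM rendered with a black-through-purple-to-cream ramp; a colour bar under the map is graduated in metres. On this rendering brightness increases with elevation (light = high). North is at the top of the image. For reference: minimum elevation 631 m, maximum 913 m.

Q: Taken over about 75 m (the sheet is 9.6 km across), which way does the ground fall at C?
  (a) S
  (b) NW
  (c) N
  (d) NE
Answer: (c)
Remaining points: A SW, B S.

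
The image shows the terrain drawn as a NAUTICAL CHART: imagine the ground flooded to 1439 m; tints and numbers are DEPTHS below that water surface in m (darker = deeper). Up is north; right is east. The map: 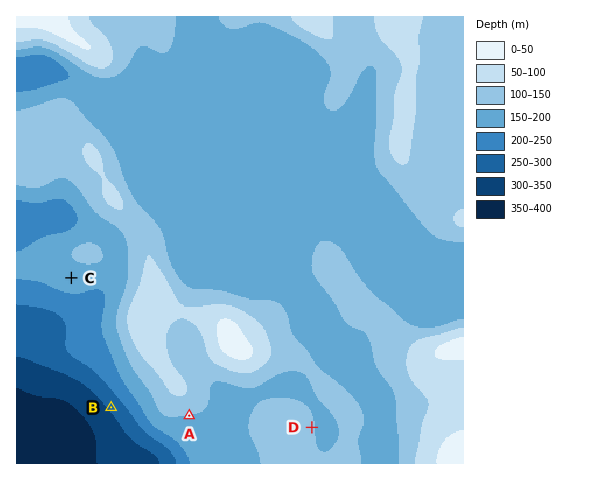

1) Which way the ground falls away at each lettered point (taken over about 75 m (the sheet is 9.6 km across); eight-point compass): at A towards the S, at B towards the SW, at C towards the S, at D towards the E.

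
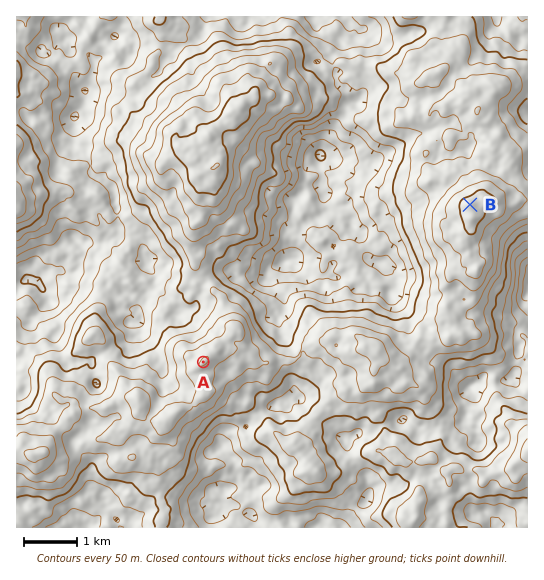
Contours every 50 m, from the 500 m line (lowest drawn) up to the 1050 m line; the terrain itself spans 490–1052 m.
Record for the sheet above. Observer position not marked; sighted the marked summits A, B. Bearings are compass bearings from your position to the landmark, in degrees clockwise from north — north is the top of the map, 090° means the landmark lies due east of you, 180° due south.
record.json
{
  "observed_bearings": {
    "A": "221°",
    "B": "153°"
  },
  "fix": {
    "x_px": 422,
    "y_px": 110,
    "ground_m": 830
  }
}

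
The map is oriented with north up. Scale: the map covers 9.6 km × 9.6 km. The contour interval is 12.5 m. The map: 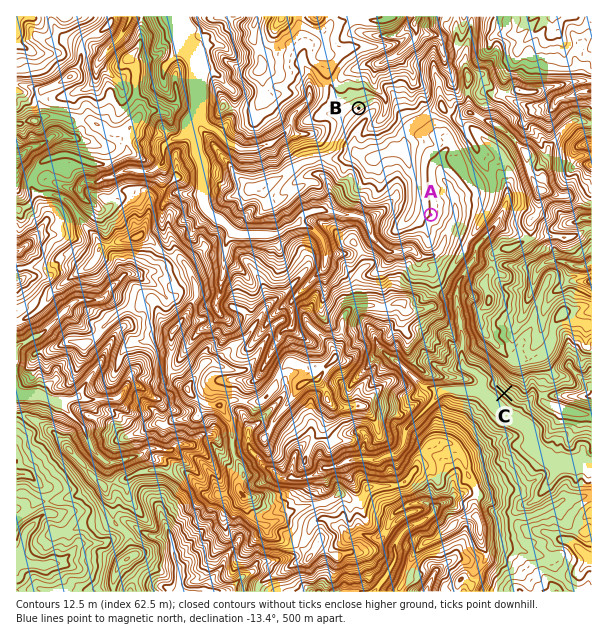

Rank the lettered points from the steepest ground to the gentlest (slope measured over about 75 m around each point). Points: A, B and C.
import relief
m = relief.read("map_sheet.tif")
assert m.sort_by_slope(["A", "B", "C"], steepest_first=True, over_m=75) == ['C', 'B', 'A']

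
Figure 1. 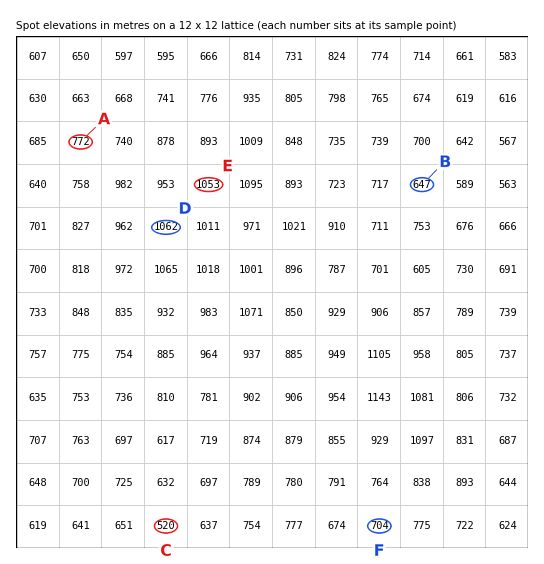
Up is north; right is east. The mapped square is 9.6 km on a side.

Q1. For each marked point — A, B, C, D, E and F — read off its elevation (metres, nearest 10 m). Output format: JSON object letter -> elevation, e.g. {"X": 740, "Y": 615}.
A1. {"A": 770, "B": 650, "C": 520, "D": 1060, "E": 1050, "F": 700}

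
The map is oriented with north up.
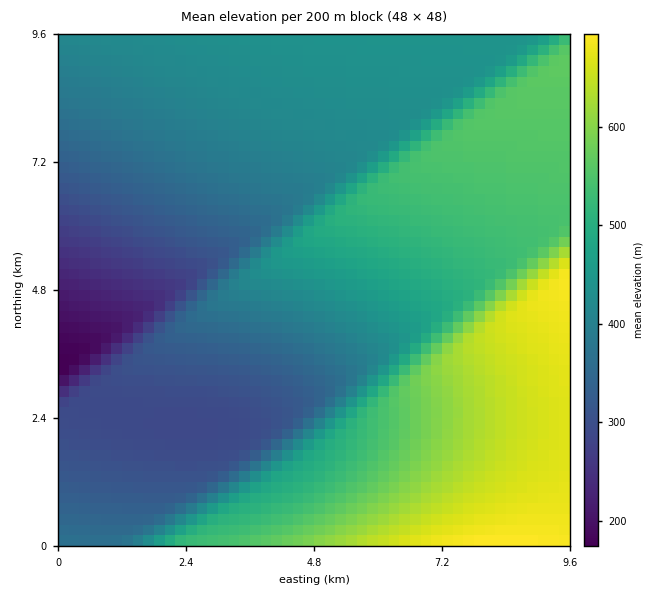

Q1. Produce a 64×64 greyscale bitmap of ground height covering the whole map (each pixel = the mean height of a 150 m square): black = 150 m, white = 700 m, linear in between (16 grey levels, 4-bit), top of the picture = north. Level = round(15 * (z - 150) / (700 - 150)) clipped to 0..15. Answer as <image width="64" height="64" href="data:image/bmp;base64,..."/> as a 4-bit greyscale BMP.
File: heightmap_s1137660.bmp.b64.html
<image width="64" height="64" href="data:image/bmp;base64,Qk12CAAAAAAAAHYAAAAoAAAAQAAAAEAAAAABAAQAAAAAAAAIAAATCwAAEwsAABAAAAAAAAAAAAAAABEREQAiIiIAMzMzAERERABVVVUAZmZmAHd3dwCIiIgAmZmZAKqqqgC7u7sAzMzMAN3d3QDu7u4A////AGZmZmZneJmqqqu7u7u7zMzM3d3d7u7u7///////////ZmZmZmZneJmqqqq7u7u7zMzM3d3d7u7u7v////////9mZVVVVWZniJmqqqqru7u7zMzM3d3d7u7u7u7//////1VVVVVVVVZniJmqqqqqu7u7zMzN3d3e7u7u7u7u7//+VVVVVVVVVVZ3iZmqqqqqu7u7zMzN3d3e7u7u7u7u7u5VVVVVVVVVVWZ4iZmqqqqqu7u8zMzd3d3e7u7u7u7u7lVVVVVVVVVVVWZ4iZmaqqqru7u8zMzd3d3u7u7u7u7uVVVVVVVERERFVWd4mZmaqqqru7vMzM3d3d7u7u7u7u5VVURERERERERFVmeImZmqqqq7u7zMzN3d3e7u7u7u7kRERERERERERERFVneJmZmqqqu7u8zMzd3d3u7u7u7uRERERERERERERERFVniJmZqqqru7zMzN3d3d7u7u7u5ERERERERERERERERVZ3iZmqqqu7u8zMzd3d3u7u7u7kRERERERERERERERERWZ4mZqqqru7zMzN3d3d7u7u7uREREREREREREREREREVWeJmaqqu7u8zMzd3d3u7u7u5ERERERERERERERERERFVniJqqq7u7zMzN3d3e7u7u7kRERERERERERERERERERVZ4iaqqu7vMzM3d3d3u7u7uREREREREREREREREREREVWd4mqq7u8zMzd3d3e7u7u5EREREREREREREREREREVVVneJqru7zMzN3d3d7u7u7jREREREREREREREREREVVVVZ3iau7vMzM3d3d7u7u7uIzREREREREREREREREVVVVVmd4mru8zMzd3d3u7u7u4SM0RERERERERERERFVVVVVWZneJq7zMzd3d3e7u7u7hEjNERERERERERERVVVVVVWZmZ4iavMzN3d3d7u7u7uERIjREREREREVVVVVVVVVWZmZneImrzM3d3d7u7u7u4RESI0RERFVVVVVVVVVVVmZmZnd3iJq8zd3d3u7u7u7hERESM0RVVVVVVVVVVVZmZmZnd3eImavM3d3u7u7u7uEREREjNFVVVVVVVVVmZmZmZ3d3d4iJmrzN3u7u7u7u4RERESIzRVVVVVVmZmZmZmZ3d3d4iIiZq8zd7u7u7u7hEREREiM0VVVmZmZmZmZmd3d3eIiIiJmavM3u7u7u7uERESIiIjNFVmZmZmZmZ3d3d3eIiIiJmZqrzN7u7u7u8RIiIiIiIzRVZmZmZnd3d3d3iIiIiJmZmaq8ze7u7u/yIiIiIiIiM0VmZnd3d3d3d4iIiIiJmZmZmqu83u7u//IiIiIiIjMzNFZnd3d3d3eIiIiIiZmZmZmqqrvN3u//8iIiIiMzMzM0RWZ3d3d4iIiIiImZmZmZmqqqq7zd7v/yIiIjMzMzMzNEVmd3iIiIiIiJmZmZmZmqqqqqu8ze7/IiIzMzMzMzRERFZniIiIiIiZmZmZmZqqqqqqqrvM3u8jMzMzMzNEREREVWd4iIiImZmZmZmZqqqqqqqqq7vN3jMzMzMzRERERERFVneIiZmZmZmZmaqqqqqqqqqqu7zdMzMzM0RERERERVVVZ3iJmZmZmZmqqqqqqqqqqqq7u8wzMzNERERERFVVVVVWd4mZmZmZqqqqqqqqqqqqu7u7vDM0RERERERVVVVVVVZneJmZmqqqqqqqqqqqqqu7u7u7NEREREREVVVVVVVVZmZ3iZmqqqqqqqqqqqqru7u7u7tERERERFVVVVVVVmZmZmd4maqqqqqqqqqqq7u7u7u7u0RERERVVVVVVVZmZmZmZneJmqqqqqqqqqu7u7u7u7u7RERFVVVVVVVWZmZmZmZmZ3iJqqqqqqq7u7u7u7u7u7tERVVVVVVVVmZmZmZmZmZ3d4iaqqqqu7u7u7u7u7u7u0VVVVVVVVZmZmZmZmZnd3d3eImqqru7u7u7u7u7u7u7VVVVVVVWZmZmZmZmZ3d3d3d3eJmqu7u7u7u7u7u7u7tVVVVVVmZmZmZmZmd3d3d3d3d3iZqru7u7u7u7u7u7u1VVVVZmZmZmZmZnd3d3d3d3d3d4iaq7u7u7u7u7u7u7VVVmZmZmZmZmZ3d3d3d3d3d3d3eImqu7u7u7u7u7u7tVZmZmZmZmZmd3d3d3d3d3d3d3d3iJmru7u7u7u7u7u2ZmZmZmZmZnd3d3d3d3d3d3d3d3d4iZqru7u7u7u7u7ZmZmZmZmZ3d3d3d3d3d3d3d3d3d4iIiaq7u7u7u7u7tmZmZmZmd3d3d3d3d3d3d3d3d4iIiIiImau7u7u7u7u2ZmZmZnd3d3d3d3d3d3d3d3iIiIiIiIiJmqu7u7u7u7ZmZmd3d3d3d3d3d3d3d3eIiIiIiIiIiIiJqru7u7u7tmZnd3d3d3d3d3d3d3d3iIiIiIiIiIiIiIiZq7u7u7u3d3d3d3d3d3d3d3d3eIiIiIiIiIiIiIiIiImaq7u7u7d3d3d3d3d3d3d3d3iIiIiIiIiIiIiIiIiIiImqu7u7t3d3d3d3d3d3d3eIiIiIiIiIiIiIiIiIiIiIiJmru7u3d3d3d3d3d3d3iIiIiIiIiIiIiIiIiIiIiIiIiJqru7d3d3d3d3d3d4iIiIiIiIiIiIiIiIiIiIiIiIiIiZq7t3d3d3d3d3iIiIiIiIiIiIiIiIiIiIiIiIiIiIiImau3d3d3d3d4iIiIiIiIiIiIiIiIiIiIiIiIiIiIiIiImq"/>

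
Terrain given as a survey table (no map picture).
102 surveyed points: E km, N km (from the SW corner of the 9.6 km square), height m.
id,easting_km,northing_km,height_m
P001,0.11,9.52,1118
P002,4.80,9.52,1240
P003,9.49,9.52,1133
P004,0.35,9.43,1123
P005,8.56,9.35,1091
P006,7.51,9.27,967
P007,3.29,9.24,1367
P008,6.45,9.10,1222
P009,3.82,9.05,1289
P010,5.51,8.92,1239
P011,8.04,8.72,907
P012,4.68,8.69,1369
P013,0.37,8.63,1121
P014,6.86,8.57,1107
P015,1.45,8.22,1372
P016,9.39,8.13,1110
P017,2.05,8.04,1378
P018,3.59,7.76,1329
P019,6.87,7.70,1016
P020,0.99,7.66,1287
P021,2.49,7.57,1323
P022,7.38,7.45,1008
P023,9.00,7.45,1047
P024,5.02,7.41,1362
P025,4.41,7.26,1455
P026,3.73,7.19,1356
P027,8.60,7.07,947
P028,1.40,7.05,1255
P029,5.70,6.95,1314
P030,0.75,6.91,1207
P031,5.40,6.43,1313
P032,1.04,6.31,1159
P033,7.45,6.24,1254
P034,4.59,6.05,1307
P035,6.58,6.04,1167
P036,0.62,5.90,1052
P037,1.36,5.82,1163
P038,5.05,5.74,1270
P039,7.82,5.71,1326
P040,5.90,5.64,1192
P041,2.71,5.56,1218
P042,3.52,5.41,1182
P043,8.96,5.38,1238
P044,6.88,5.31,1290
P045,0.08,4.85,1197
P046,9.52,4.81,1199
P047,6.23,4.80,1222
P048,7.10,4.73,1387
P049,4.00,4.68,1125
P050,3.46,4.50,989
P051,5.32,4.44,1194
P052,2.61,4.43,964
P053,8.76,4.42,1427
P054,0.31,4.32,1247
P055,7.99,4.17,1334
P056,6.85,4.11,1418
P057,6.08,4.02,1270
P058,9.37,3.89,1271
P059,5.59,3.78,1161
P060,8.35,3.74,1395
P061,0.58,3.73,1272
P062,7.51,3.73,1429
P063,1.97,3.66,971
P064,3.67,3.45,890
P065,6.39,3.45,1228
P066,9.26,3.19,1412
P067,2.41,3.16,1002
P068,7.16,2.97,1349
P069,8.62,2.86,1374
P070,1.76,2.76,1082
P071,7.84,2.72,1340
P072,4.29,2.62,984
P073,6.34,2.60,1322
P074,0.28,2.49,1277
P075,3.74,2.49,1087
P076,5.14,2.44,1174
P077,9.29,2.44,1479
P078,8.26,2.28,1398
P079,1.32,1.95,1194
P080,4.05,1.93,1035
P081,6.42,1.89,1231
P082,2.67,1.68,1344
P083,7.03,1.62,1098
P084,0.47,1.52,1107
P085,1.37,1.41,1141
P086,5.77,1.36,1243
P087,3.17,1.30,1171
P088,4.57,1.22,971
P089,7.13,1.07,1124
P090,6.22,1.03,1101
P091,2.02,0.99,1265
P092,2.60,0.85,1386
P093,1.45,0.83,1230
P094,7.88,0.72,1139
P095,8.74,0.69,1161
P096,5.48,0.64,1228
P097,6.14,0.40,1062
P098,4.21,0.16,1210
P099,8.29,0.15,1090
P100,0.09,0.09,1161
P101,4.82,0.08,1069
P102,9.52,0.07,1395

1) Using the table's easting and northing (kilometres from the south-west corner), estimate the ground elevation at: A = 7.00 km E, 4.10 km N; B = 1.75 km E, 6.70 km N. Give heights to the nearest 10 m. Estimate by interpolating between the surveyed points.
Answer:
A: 1380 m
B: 1260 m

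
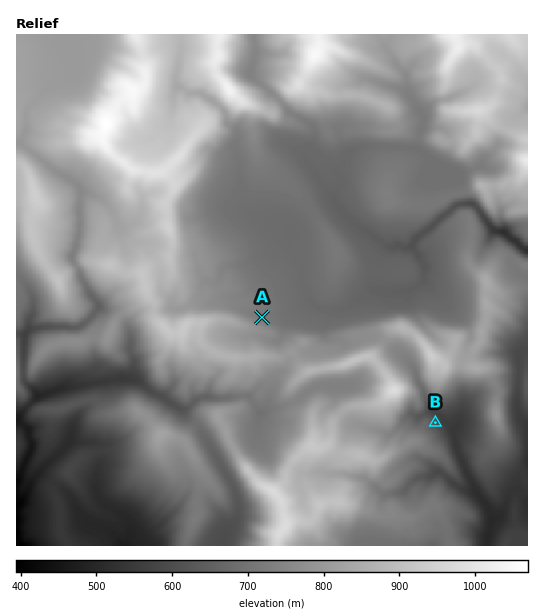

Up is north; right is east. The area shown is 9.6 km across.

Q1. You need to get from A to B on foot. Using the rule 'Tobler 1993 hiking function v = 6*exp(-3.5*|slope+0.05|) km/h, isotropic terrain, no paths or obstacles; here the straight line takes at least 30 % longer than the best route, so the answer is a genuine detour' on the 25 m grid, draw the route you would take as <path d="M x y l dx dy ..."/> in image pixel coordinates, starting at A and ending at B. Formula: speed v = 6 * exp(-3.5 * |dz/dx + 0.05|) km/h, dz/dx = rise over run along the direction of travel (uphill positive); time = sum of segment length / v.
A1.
<path d="M262 317l21 11 18 0 8 4 4 0 13 7 19 0 5 2 32 0 3 2 9 9 3 1 16 16 10 22 0 4 3 5 0 9-1 3 1 3 5 2 3 3 1 3"/>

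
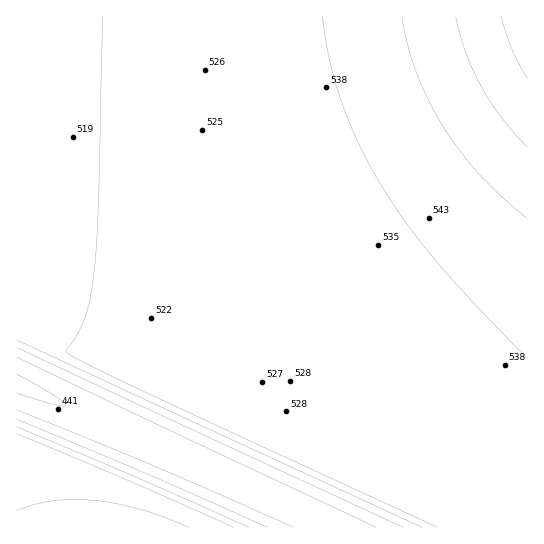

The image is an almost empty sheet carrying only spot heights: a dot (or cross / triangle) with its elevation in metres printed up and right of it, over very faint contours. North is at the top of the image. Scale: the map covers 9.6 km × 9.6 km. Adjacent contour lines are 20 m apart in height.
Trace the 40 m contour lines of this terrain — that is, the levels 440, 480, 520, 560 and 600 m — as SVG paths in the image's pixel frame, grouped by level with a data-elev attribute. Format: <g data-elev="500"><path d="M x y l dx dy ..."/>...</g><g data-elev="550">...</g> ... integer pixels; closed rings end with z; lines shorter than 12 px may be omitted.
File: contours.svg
<g data-elev="440"><path d="M17 374l35 20 14 11-3 1-8-1-38-12"/></g><g data-elev="480"><path d="M267 527l-121-54-129-54"/><path d="M17 347l386 180"/></g><g data-elev="520"><path d="M234 527l-109-48-108-45"/><path d="M103 17l-5 185-4 71-4 25-5 20-7 16-12 17 17 11 52 25 303 140"/></g><g data-elev="560"><path d="M402 17l6 28 8 28 12 26 15 27 17 25 20 24 23 23 24 20"/></g><g data-elev="600"><path d="M501 17l11 32 15 29"/></g>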